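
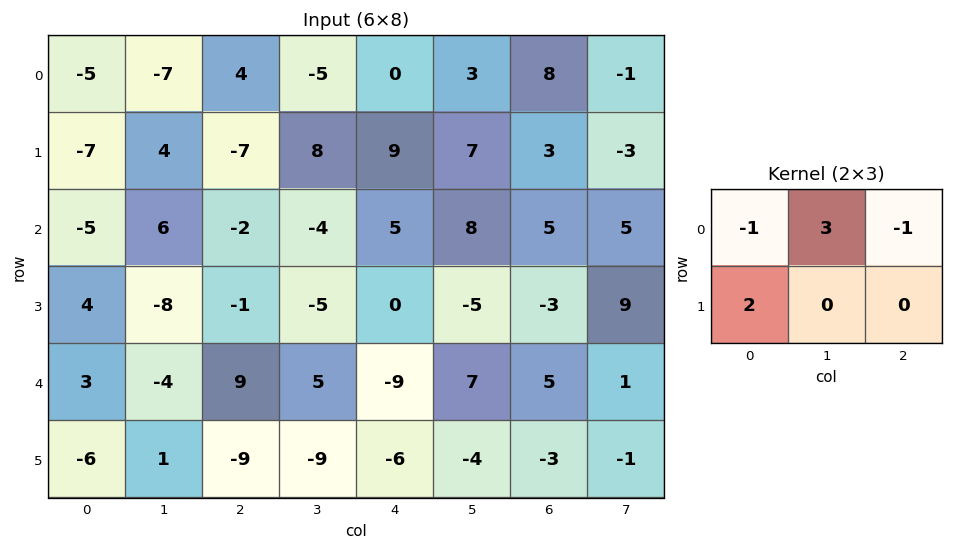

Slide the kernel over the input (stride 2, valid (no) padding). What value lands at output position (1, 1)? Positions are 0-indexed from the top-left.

The receptive field on the input at this output position is [-2 -4 5 / -1 -5 0]. Elementwise product with the kernel and sum: -2·-1 + -4·3 + 5·-1 + -1·2.

-17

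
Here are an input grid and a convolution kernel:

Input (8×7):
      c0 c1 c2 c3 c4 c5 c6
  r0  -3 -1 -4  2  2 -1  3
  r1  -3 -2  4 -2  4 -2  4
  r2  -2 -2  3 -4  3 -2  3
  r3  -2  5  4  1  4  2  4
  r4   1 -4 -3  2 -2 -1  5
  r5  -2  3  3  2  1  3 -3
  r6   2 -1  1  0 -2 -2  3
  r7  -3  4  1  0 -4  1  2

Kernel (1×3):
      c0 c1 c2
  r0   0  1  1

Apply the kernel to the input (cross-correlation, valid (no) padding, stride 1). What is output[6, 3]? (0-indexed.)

The receptive field on the input at this output position is [0 -2 -2]. Elementwise product with the kernel and sum: -2·1 + -2·1.

-4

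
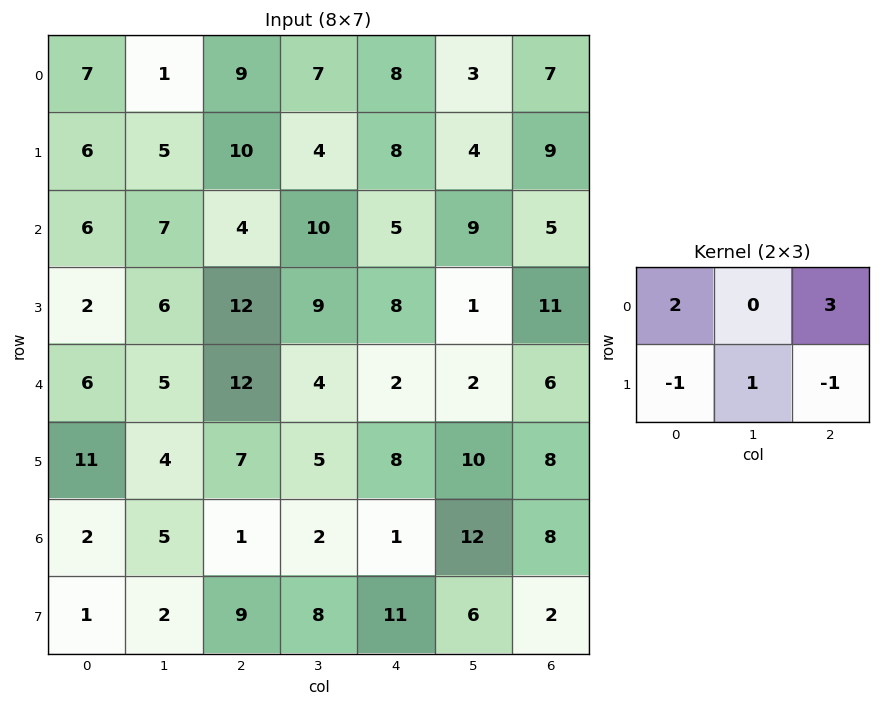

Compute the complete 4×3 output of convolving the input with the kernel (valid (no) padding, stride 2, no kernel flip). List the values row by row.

30 28 24
16 12 7
34 20 16
-1 -7 19

Output[0,0]: The receptive field on the input at this output position is [7 1 9 / 6 5 10]. Elementwise product with the kernel and sum: 7·2 + 9·3 + 6·-1 + 5·1 + 10·-1.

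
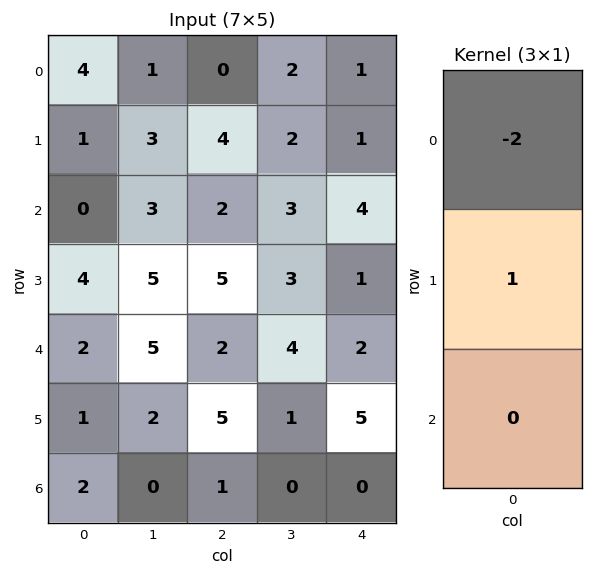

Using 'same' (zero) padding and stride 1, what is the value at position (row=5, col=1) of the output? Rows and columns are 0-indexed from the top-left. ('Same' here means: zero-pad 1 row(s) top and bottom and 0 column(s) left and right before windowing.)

The receptive field on the zero-padded input at this output position is [5 / 2 / 0]. Elementwise product with the kernel and sum: 5·-2 + 2·1.

-8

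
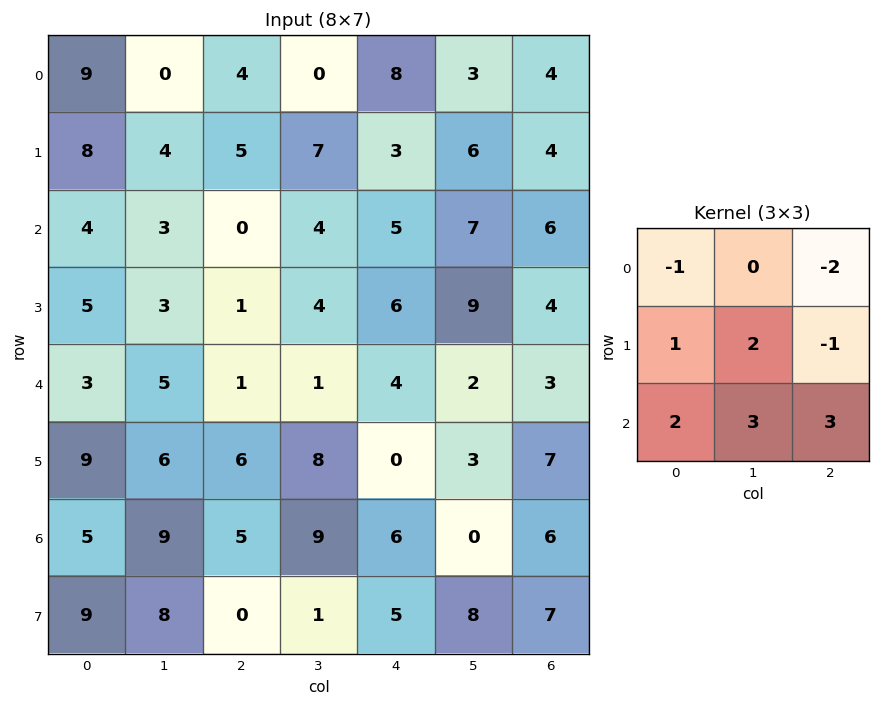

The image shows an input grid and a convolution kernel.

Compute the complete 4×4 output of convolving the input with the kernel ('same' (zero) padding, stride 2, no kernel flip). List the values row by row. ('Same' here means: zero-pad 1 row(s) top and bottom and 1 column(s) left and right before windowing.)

Output[0,0]: The receptive field on the zero-padded input at this output position is [0 0 0 / 0 9 0 / 0 8 4]. Elementwise product with the kernel and sum: 0·-1 + 0·-2 + 0·1 + 9·2 + 0·-1 + 0·2 + 8·3 + 4·3.

54 52 54 35
21 2 41 43
40 49 10 26
40 7 48 46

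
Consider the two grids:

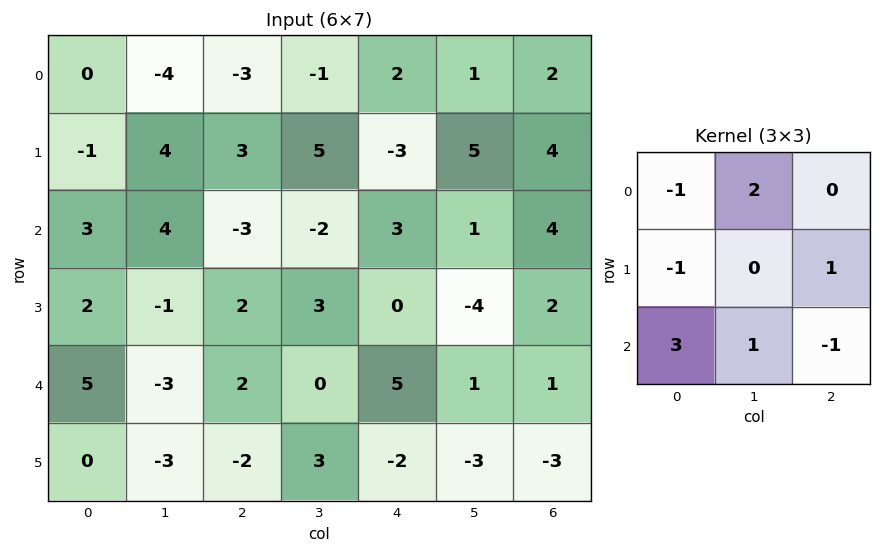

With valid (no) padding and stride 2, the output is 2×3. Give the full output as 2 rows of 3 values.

Output[0,0]: The receptive field on the input at this output position is [0 -4 -3 / -1 4 3 / 3 4 -3]. Elementwise product with the kernel and sum: 0·-1 + -4·2 + -1·-1 + 3·1 + 3·3 + 4·1 + -3·-1.

12 -19 13
15 -2 16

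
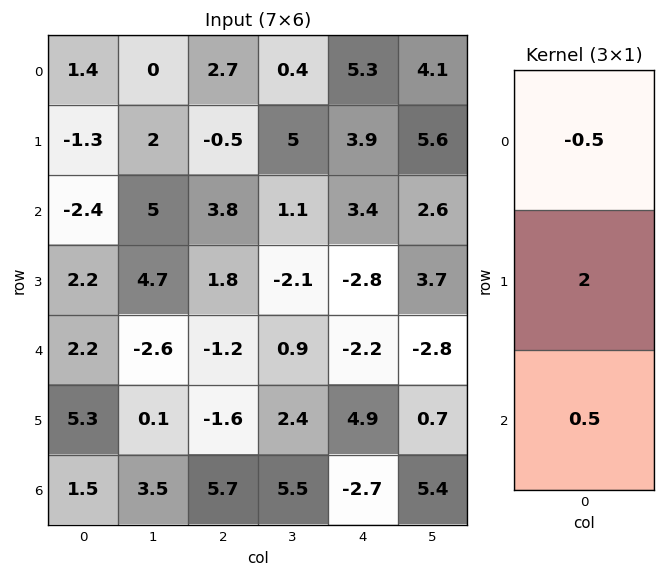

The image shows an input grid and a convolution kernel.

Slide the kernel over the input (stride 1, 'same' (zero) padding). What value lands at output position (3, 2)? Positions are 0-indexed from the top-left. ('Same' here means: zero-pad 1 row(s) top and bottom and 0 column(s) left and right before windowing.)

1.1

The receptive field on the zero-padded input at this output position is [3.8 / 1.8 / -1.2]. Elementwise product with the kernel and sum: 3.8·-0.5 + 1.8·2 + -1.2·0.5.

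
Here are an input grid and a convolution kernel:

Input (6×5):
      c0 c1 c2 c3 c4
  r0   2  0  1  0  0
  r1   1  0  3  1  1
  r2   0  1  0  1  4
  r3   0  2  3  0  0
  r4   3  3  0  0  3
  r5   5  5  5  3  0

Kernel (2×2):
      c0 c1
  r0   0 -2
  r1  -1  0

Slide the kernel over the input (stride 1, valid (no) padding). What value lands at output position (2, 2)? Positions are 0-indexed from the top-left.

-5

The receptive field on the input at this output position is [0 1 / 3 0]. Elementwise product with the kernel and sum: 1·-2 + 3·-1.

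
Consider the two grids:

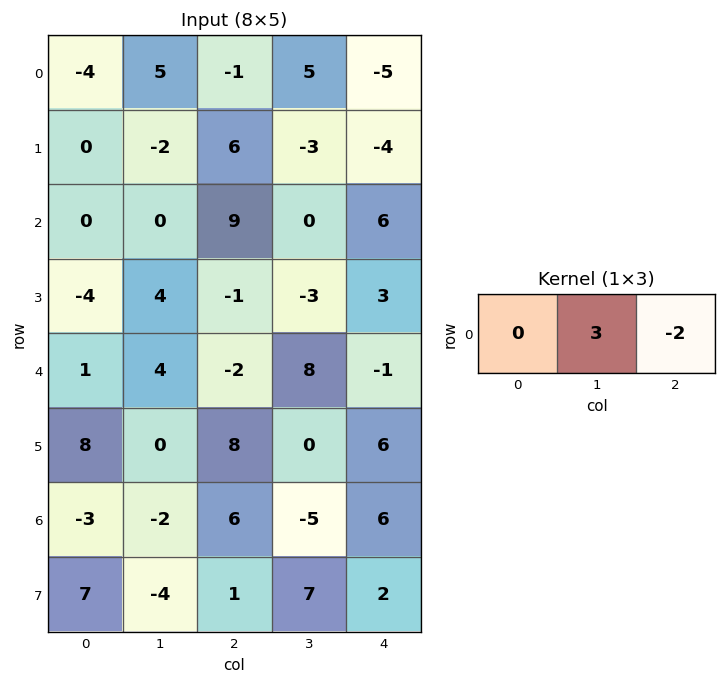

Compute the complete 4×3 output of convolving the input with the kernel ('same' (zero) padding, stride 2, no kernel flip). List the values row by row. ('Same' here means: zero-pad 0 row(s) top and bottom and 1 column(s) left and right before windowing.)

Output[0,0]: The receptive field on the zero-padded input at this output position is [0 -4 5]. Elementwise product with the kernel and sum: -4·3 + 5·-2.
Output[0,1]: The receptive field on the zero-padded input at this output position is [5 -1 5]. Elementwise product with the kernel and sum: -1·3 + 5·-2.

-22 -13 -15
0 27 18
-5 -22 -3
-5 28 18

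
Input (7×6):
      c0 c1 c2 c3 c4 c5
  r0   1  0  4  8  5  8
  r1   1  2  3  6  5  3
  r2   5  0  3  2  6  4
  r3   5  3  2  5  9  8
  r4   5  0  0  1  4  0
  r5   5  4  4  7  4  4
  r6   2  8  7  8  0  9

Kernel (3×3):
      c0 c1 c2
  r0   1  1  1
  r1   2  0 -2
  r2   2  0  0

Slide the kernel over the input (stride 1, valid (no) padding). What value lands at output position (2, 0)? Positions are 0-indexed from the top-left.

The receptive field on the input at this output position is [5 0 3 / 5 3 2 / 5 0 0]. Elementwise product with the kernel and sum: 5·1 + 0·1 + 3·1 + 5·2 + 2·-2 + 5·2.

24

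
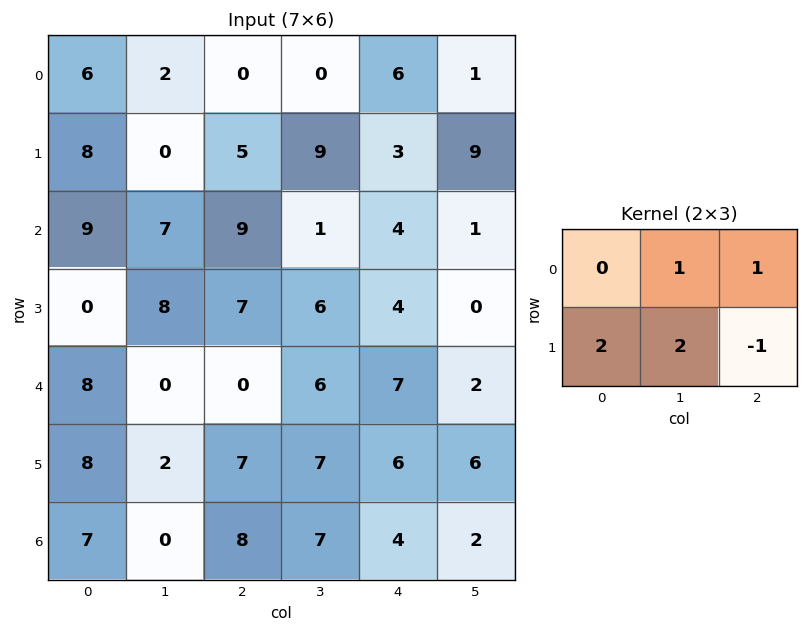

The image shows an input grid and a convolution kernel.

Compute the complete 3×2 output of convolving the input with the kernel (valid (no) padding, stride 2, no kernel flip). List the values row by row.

13 31
25 27
13 35

Output[0,0]: The receptive field on the input at this output position is [6 2 0 / 8 0 5]. Elementwise product with the kernel and sum: 2·1 + 0·1 + 8·2 + 0·2 + 5·-1.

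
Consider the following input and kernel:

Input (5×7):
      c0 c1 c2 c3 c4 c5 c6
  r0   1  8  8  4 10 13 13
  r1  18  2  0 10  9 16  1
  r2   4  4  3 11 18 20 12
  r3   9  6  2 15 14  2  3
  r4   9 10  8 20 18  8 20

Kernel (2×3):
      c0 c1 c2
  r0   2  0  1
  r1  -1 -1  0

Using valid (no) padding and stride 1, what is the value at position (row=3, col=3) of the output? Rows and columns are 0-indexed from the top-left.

-6

The receptive field on the input at this output position is [15 14 2 / 20 18 8]. Elementwise product with the kernel and sum: 15·2 + 2·1 + 20·-1 + 18·-1.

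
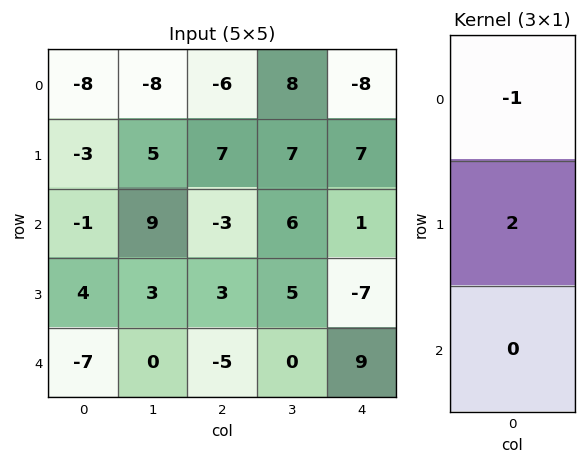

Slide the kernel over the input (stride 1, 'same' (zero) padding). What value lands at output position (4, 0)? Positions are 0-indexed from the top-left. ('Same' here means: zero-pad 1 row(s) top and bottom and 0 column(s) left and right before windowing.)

The receptive field on the zero-padded input at this output position is [4 / -7 / 0]. Elementwise product with the kernel and sum: 4·-1 + -7·2.

-18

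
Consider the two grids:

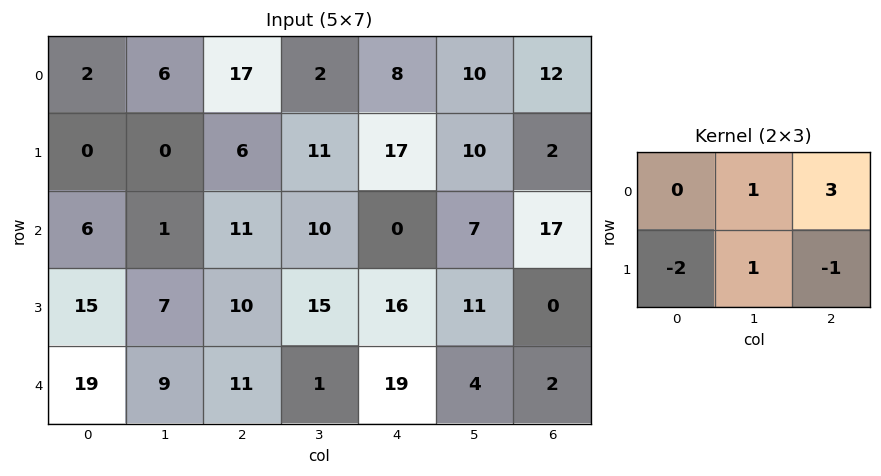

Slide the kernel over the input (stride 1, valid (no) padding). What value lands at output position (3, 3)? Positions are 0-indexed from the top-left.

62

The receptive field on the input at this output position is [15 16 11 / 1 19 4]. Elementwise product with the kernel and sum: 16·1 + 11·3 + 1·-2 + 19·1 + 4·-1.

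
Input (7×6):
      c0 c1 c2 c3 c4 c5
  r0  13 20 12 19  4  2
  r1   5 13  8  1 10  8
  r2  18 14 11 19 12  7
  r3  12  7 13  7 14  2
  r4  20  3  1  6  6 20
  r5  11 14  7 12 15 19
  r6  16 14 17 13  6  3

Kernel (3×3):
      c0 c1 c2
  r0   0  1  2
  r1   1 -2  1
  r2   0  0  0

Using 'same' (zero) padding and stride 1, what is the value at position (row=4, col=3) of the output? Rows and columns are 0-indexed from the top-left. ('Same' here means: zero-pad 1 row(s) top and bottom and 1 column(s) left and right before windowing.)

30

The receptive field on the zero-padded input at this output position is [13 7 14 / 1 6 6 / 7 12 15]. Elementwise product with the kernel and sum: 7·1 + 14·2 + 1·1 + 6·-2 + 6·1.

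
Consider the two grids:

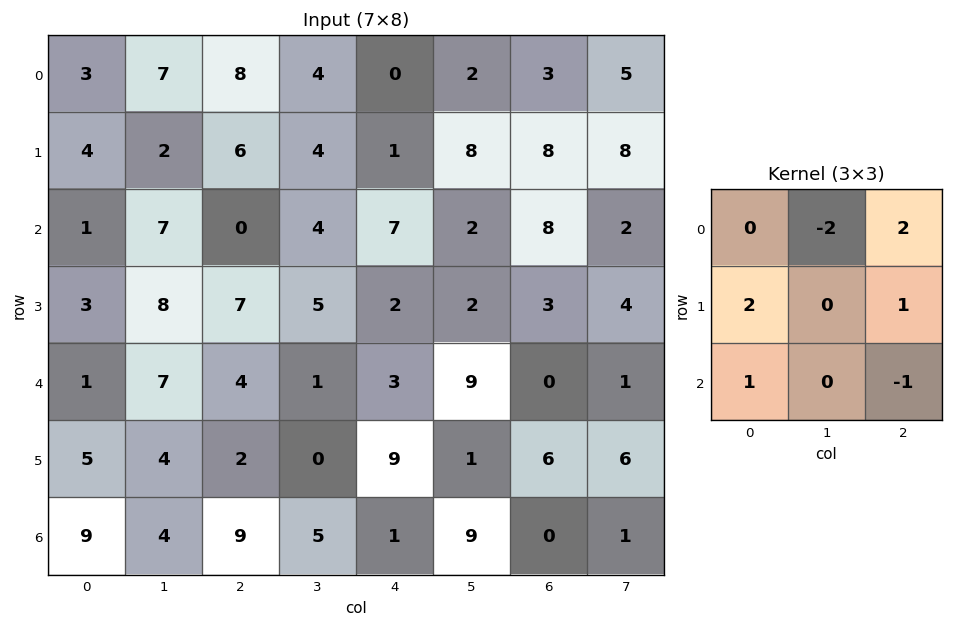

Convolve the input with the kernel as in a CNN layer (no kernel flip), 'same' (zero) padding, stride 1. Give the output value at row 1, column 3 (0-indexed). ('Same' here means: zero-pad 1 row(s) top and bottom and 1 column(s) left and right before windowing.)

-2

The receptive field on the zero-padded input at this output position is [8 4 0 / 6 4 1 / 0 4 7]. Elementwise product with the kernel and sum: 4·-2 + 0·2 + 6·2 + 1·1 + 0·1 + 7·-1.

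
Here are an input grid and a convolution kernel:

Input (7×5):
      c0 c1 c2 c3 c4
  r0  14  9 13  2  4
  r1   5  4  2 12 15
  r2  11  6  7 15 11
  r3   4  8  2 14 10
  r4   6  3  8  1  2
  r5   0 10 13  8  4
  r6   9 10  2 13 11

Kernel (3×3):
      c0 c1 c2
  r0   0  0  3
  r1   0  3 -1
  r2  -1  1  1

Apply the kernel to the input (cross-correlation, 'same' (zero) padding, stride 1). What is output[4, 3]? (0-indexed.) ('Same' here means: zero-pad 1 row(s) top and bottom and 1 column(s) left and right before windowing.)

The receptive field on the zero-padded input at this output position is [2 14 10 / 8 1 2 / 13 8 4]. Elementwise product with the kernel and sum: 10·3 + 1·3 + 2·-1 + 13·-1 + 8·1 + 4·1.

30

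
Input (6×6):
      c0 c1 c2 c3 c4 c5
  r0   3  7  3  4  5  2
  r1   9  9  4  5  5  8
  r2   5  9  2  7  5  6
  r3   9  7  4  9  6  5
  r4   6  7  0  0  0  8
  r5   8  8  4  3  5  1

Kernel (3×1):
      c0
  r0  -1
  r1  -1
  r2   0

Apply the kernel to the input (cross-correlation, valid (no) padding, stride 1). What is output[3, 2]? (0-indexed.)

The receptive field on the input at this output position is [4 / 0 / 4]. Elementwise product with the kernel and sum: 4·-1 + 0·-1.

-4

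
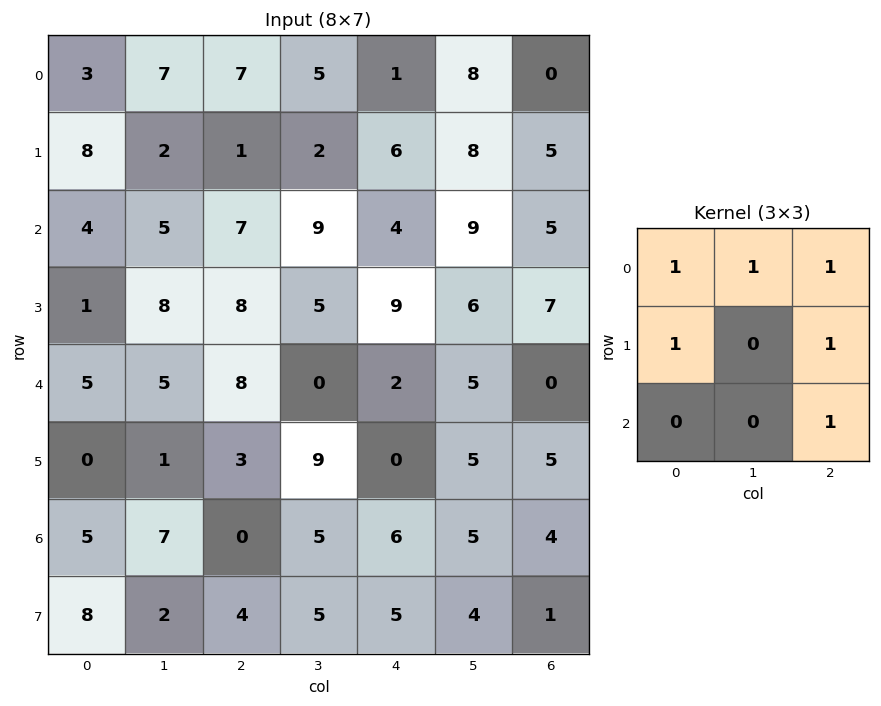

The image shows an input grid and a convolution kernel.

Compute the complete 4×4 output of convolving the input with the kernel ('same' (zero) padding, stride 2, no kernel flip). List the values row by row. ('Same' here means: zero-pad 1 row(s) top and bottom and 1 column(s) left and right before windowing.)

9 14 21 8
23 24 40 22
15 35 30 18
10 30 28 15

Output[0,0]: The receptive field on the zero-padded input at this output position is [0 0 0 / 0 3 7 / 0 8 2]. Elementwise product with the kernel and sum: 0·1 + 0·1 + 0·1 + 0·1 + 7·1 + 2·1.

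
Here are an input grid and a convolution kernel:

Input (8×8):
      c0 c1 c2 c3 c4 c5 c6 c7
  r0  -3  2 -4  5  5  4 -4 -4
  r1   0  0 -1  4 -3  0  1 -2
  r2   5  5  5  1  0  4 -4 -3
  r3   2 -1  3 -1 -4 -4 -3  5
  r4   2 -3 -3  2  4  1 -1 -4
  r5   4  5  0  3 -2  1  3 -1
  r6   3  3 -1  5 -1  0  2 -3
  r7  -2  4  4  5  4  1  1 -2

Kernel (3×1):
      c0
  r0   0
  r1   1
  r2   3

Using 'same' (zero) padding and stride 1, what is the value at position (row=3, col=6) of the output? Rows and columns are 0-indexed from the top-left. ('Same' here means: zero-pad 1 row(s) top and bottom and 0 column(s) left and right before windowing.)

-6

The receptive field on the zero-padded input at this output position is [-4 / -3 / -1]. Elementwise product with the kernel and sum: -3·1 + -1·3.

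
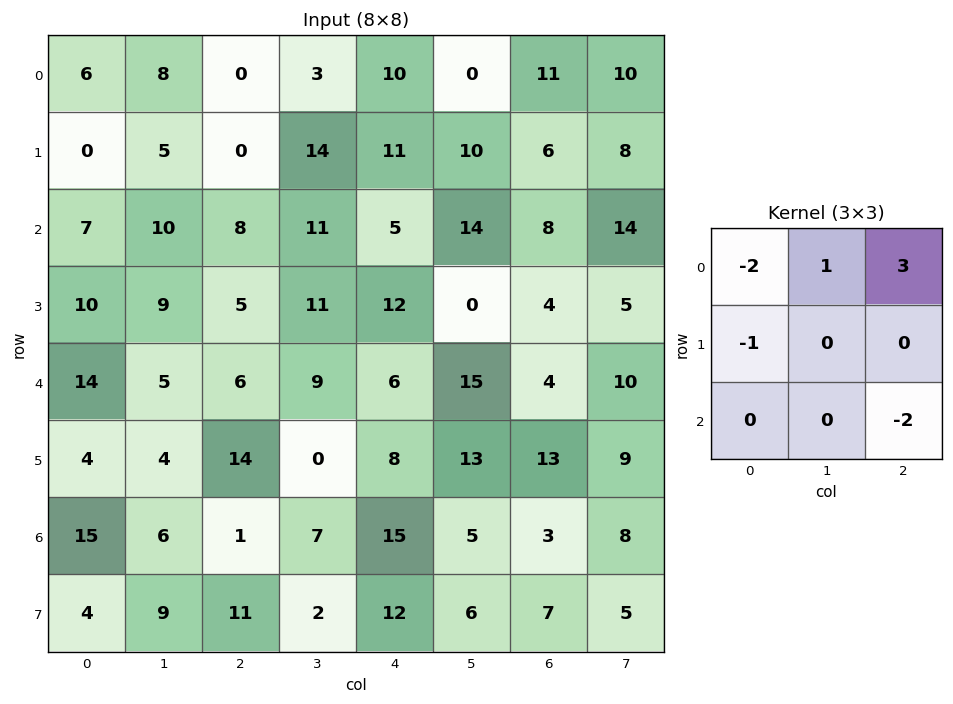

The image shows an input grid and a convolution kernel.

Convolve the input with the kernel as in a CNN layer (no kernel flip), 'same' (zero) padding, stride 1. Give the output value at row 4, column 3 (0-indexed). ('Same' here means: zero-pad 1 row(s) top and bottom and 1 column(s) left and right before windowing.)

The receptive field on the zero-padded input at this output position is [5 11 12 / 6 9 6 / 14 0 8]. Elementwise product with the kernel and sum: 5·-2 + 11·1 + 12·3 + 6·-1 + 8·-2.

15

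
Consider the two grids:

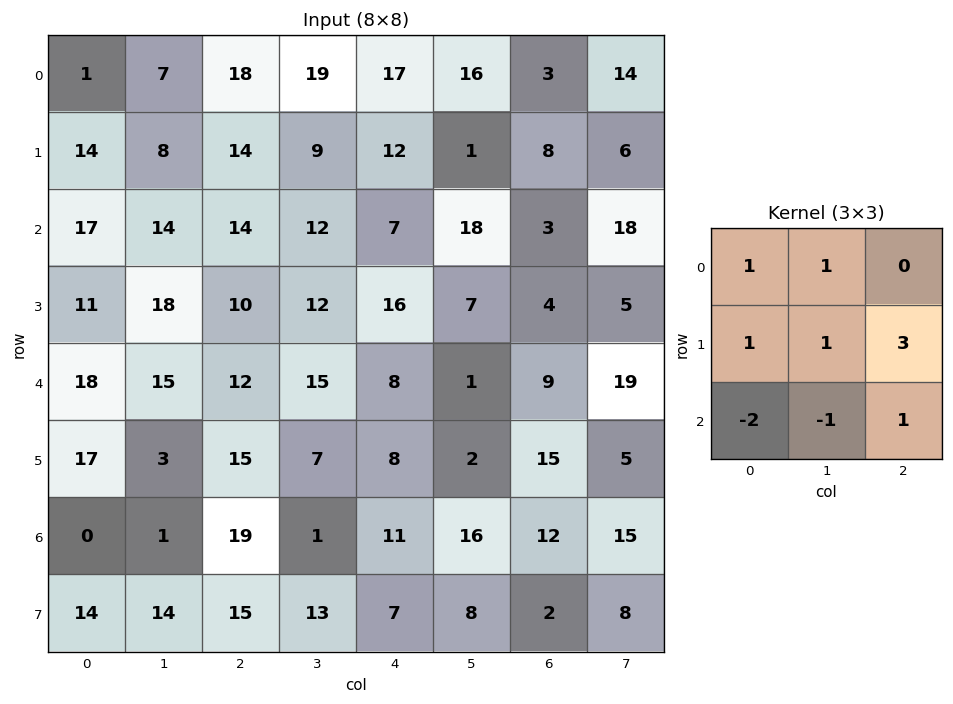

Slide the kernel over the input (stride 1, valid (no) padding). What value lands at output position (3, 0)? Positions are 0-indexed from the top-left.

The receptive field on the input at this output position is [11 18 10 / 18 15 12 / 17 3 15]. Elementwise product with the kernel and sum: 11·1 + 18·1 + 18·1 + 15·1 + 12·3 + 17·-2 + 3·-1 + 15·1.

76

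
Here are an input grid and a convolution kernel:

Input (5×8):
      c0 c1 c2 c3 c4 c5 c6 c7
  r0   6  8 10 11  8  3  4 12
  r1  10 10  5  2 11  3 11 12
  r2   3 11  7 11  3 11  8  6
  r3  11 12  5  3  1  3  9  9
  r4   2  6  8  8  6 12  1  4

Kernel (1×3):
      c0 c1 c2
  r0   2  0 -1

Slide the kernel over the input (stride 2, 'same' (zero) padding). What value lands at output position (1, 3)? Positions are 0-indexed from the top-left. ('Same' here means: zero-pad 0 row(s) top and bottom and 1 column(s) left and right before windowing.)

16

The receptive field on the zero-padded input at this output position is [11 8 6]. Elementwise product with the kernel and sum: 11·2 + 6·-1.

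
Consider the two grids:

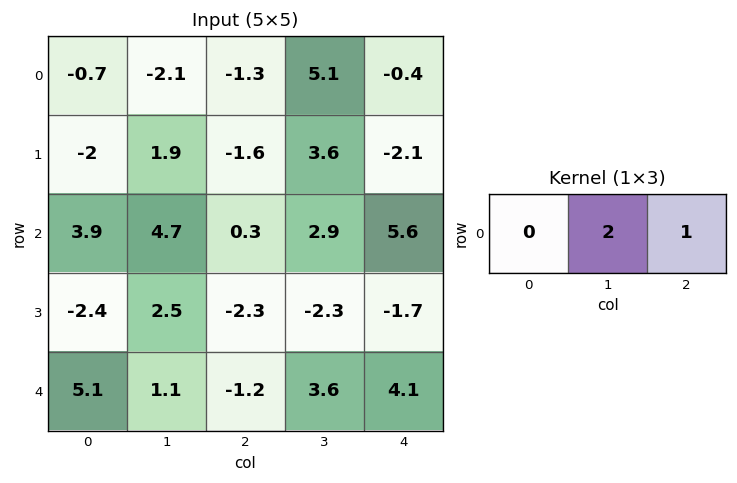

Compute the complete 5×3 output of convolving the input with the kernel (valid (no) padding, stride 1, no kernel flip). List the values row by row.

-5.5 2.5 9.8
2.2 0.4 5.1
9.7 3.5 11.4
2.7 -6.9 -6.3
1 1.2 11.3

Output[0,0]: The receptive field on the input at this output position is [-0.7 -2.1 -1.3]. Elementwise product with the kernel and sum: -2.1·2 + -1.3·1.
Output[0,1]: The receptive field on the input at this output position is [-2.1 -1.3 5.1]. Elementwise product with the kernel and sum: -1.3·2 + 5.1·1.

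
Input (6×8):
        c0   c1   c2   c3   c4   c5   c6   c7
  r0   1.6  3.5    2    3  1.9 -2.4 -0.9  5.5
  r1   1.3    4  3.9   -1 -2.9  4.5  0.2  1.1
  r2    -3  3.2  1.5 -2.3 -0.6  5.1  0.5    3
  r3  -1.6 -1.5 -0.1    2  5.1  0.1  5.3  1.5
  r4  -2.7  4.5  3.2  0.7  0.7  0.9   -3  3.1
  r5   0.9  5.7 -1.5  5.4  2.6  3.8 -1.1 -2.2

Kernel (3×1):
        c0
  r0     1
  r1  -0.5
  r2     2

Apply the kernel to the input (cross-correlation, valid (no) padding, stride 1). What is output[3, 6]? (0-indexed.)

4.6

The receptive field on the input at this output position is [5.3 / -3 / -1.1]. Elementwise product with the kernel and sum: 5.3·1 + -3·-0.5 + -1.1·2.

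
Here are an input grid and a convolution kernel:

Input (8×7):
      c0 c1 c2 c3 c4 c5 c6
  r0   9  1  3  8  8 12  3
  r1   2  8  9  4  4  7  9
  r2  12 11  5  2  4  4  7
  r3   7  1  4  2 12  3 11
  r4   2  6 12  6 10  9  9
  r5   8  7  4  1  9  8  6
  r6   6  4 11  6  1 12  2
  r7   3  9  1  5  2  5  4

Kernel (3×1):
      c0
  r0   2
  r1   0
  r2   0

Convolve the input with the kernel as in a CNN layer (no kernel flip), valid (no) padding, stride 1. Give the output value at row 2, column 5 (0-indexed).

The receptive field on the input at this output position is [4 / 3 / 9]. Elementwise product with the kernel and sum: 4·2.

8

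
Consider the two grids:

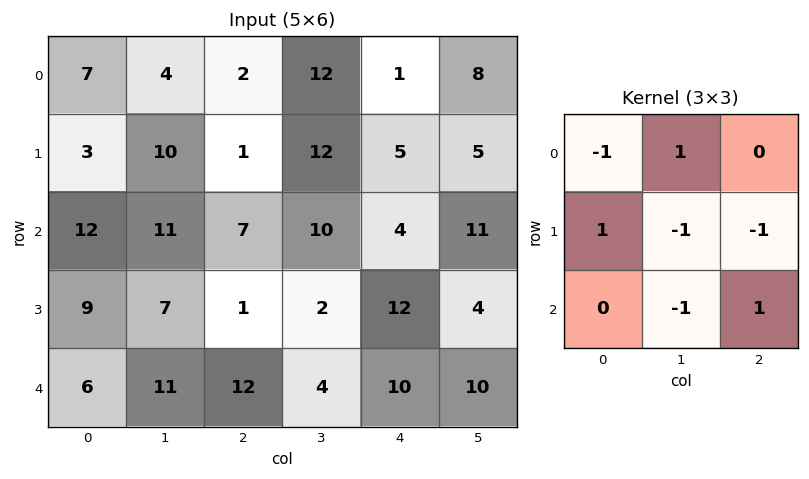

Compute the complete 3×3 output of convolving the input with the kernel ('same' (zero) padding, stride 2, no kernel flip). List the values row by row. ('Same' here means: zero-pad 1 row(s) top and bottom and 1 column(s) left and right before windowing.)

-4 1 3
-22 -14 -20
-8 -11 -6

Output[0,0]: The receptive field on the zero-padded input at this output position is [0 0 0 / 0 7 4 / 0 3 10]. Elementwise product with the kernel and sum: 0·-1 + 0·1 + 0·1 + 7·-1 + 4·-1 + 3·-1 + 10·1.
Output[0,1]: The receptive field on the zero-padded input at this output position is [0 0 0 / 4 2 12 / 10 1 12]. Elementwise product with the kernel and sum: 0·-1 + 0·1 + 4·1 + 2·-1 + 12·-1 + 1·-1 + 12·1.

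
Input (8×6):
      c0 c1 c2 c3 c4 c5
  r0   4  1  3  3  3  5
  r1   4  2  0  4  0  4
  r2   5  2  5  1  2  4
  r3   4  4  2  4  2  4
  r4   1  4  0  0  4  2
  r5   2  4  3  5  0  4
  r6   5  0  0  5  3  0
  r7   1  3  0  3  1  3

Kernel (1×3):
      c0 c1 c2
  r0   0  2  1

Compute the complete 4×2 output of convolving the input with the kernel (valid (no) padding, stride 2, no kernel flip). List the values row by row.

5 9
9 4
8 4
0 13

Output[0,0]: The receptive field on the input at this output position is [4 1 3]. Elementwise product with the kernel and sum: 1·2 + 3·1.
Output[0,1]: The receptive field on the input at this output position is [3 3 3]. Elementwise product with the kernel and sum: 3·2 + 3·1.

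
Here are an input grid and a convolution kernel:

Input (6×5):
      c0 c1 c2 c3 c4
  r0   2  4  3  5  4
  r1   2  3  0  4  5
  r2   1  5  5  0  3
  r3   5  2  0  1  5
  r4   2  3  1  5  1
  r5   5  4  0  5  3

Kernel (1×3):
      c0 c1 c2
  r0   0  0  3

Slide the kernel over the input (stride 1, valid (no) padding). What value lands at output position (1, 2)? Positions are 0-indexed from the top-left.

15

The receptive field on the input at this output position is [0 4 5]. Elementwise product with the kernel and sum: 5·3.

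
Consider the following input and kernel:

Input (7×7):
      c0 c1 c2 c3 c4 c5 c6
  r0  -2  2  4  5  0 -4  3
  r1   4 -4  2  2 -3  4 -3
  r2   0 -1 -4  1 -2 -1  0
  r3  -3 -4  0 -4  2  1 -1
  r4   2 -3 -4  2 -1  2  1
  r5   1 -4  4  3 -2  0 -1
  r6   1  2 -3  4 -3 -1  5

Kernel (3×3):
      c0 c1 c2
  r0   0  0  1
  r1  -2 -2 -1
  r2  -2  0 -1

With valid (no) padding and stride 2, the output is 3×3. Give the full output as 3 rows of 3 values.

6 5 8
10 13 -4
-1 -4 7

Output[0,0]: The receptive field on the input at this output position is [-2 2 4 / 4 -4 2 / 0 -1 -4]. Elementwise product with the kernel and sum: 4·1 + 4·-2 + -4·-2 + 2·-1 + 0·-2 + -4·-1.
Output[0,1]: The receptive field on the input at this output position is [4 5 0 / 2 2 -3 / -4 1 -2]. Elementwise product with the kernel and sum: 0·1 + 2·-2 + 2·-2 + -3·-1 + -4·-2 + -2·-1.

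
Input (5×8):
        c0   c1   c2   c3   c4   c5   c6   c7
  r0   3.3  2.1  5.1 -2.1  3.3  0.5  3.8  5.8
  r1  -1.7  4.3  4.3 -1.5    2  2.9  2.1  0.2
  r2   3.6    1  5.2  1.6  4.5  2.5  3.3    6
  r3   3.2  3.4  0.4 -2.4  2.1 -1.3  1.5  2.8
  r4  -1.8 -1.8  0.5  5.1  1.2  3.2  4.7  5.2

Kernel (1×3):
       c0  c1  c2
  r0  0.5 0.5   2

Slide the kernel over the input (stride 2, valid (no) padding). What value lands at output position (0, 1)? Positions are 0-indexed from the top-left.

The receptive field on the input at this output position is [5.1 -2.1 3.3]. Elementwise product with the kernel and sum: 5.1·0.5 + -2.1·0.5 + 3.3·2.

8.1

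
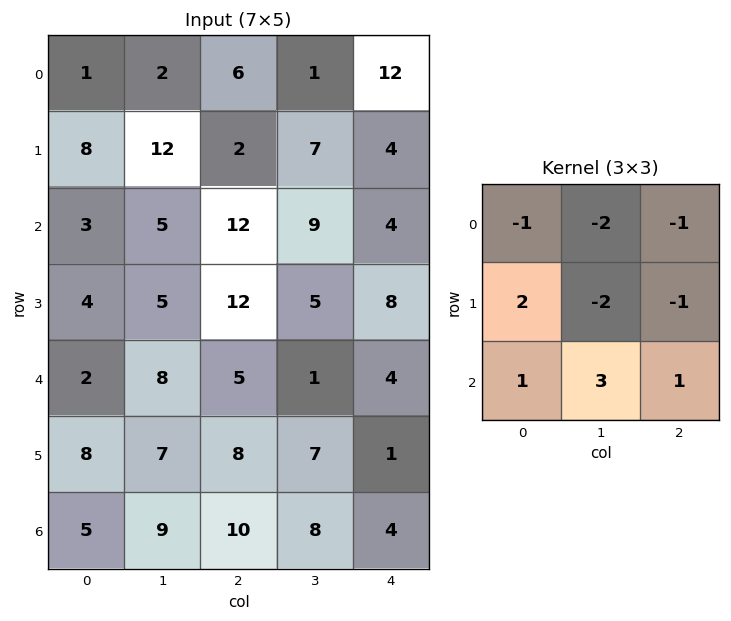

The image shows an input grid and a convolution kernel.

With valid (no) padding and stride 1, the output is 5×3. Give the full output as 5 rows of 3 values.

Output[0,0]: The receptive field on the input at this output position is [1 2 6 / 8 12 2 / 3 5 12]. Elementwise product with the kernel and sum: 1·-1 + 2·-2 + 6·-1 + 8·2 + 12·-2 + 2·-1 + 3·1 + 5·3 + 12·1.
Output[0,1]: The receptive field on the input at this output position is [2 6 1 / 12 2 7 / 5 12 9]. Elementwise product with the kernel and sum: 2·-1 + 6·-2 + 1·-1 + 12·2 + 2·-2 + 7·-1 + 5·1 + 12·3 + 9·1.

9 48 9
-19 0 17
-8 -33 -16
-6 9 4
13 19 28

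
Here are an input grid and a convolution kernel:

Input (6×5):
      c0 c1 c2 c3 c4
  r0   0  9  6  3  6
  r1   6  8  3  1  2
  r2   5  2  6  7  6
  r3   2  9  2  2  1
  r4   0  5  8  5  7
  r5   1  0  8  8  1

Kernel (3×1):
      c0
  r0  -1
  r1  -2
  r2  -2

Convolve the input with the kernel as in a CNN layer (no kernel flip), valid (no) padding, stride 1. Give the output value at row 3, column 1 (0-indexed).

The receptive field on the input at this output position is [9 / 5 / 0]. Elementwise product with the kernel and sum: 9·-1 + 5·-2 + 0·-2.

-19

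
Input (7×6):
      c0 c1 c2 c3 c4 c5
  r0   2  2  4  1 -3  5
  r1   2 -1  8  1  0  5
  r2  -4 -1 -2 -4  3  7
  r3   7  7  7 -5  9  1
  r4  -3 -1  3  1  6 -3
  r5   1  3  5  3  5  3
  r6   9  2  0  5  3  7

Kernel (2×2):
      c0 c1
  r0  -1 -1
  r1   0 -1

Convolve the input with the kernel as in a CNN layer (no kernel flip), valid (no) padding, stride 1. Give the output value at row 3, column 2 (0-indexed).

-3

The receptive field on the input at this output position is [7 -5 / 3 1]. Elementwise product with the kernel and sum: 7·-1 + -5·-1 + 1·-1.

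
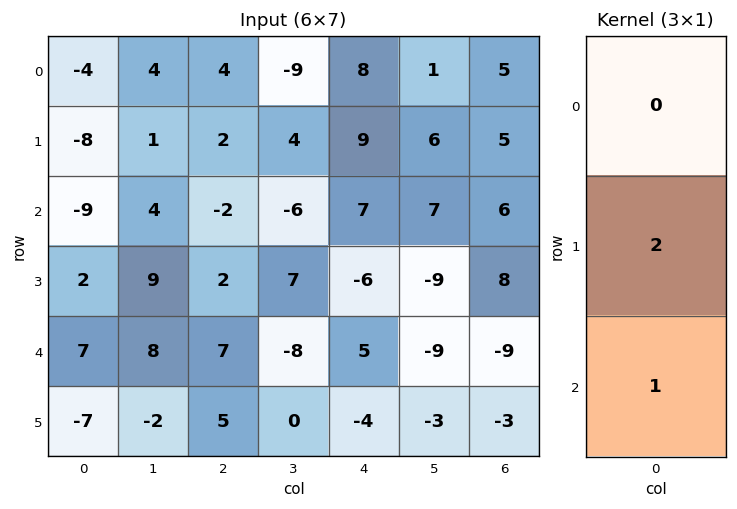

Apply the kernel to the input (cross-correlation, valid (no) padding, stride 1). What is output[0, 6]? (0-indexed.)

16

The receptive field on the input at this output position is [5 / 5 / 6]. Elementwise product with the kernel and sum: 5·2 + 6·1.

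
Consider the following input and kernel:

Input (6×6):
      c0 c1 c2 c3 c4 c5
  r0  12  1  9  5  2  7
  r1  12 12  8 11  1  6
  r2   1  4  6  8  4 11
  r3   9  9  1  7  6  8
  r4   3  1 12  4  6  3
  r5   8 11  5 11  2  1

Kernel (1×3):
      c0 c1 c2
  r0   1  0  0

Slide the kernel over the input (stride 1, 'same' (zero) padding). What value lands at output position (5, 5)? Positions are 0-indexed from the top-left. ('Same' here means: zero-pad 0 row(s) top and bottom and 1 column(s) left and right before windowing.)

The receptive field on the zero-padded input at this output position is [2 1 0]. Elementwise product with the kernel and sum: 2·1.

2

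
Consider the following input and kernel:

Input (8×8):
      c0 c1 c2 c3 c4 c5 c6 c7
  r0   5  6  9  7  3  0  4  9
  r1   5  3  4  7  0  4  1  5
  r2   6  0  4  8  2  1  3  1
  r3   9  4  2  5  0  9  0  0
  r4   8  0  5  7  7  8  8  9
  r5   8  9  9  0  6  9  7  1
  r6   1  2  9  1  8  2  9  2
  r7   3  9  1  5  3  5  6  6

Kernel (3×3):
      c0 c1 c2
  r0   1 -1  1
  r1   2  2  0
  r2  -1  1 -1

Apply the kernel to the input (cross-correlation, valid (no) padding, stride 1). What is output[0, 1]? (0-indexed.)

The receptive field on the input at this output position is [6 9 7 / 3 4 7 / 0 4 8]. Elementwise product with the kernel and sum: 6·1 + 9·-1 + 7·1 + 3·2 + 4·2 + 0·-1 + 4·1 + 8·-1.

14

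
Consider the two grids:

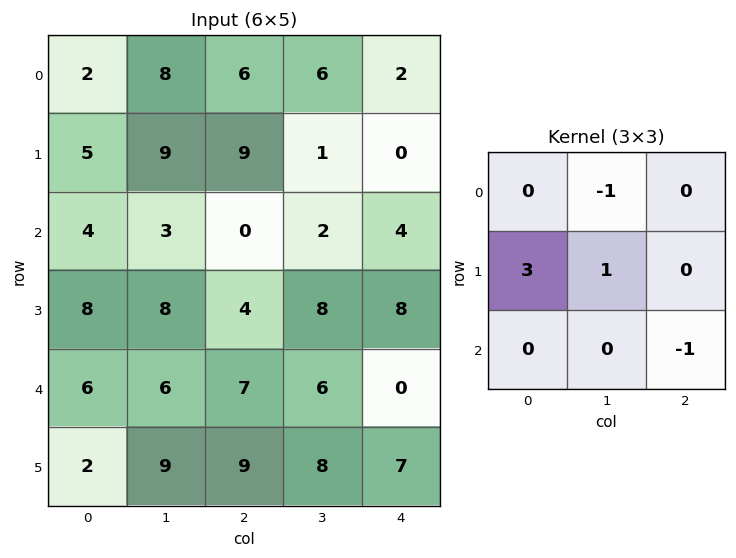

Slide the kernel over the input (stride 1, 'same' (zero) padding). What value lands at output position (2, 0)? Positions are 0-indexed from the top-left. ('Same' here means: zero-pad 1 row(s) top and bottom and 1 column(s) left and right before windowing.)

The receptive field on the zero-padded input at this output position is [0 5 9 / 0 4 3 / 0 8 8]. Elementwise product with the kernel and sum: 5·-1 + 0·3 + 4·1 + 8·-1.

-9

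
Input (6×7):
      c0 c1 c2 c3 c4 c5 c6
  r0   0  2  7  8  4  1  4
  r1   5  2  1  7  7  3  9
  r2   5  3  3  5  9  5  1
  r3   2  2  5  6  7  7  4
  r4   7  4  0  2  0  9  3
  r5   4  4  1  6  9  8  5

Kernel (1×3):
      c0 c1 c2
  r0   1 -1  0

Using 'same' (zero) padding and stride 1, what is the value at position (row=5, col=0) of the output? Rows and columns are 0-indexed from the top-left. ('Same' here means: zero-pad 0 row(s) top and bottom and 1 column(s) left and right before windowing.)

The receptive field on the zero-padded input at this output position is [0 4 4]. Elementwise product with the kernel and sum: 0·1 + 4·-1.

-4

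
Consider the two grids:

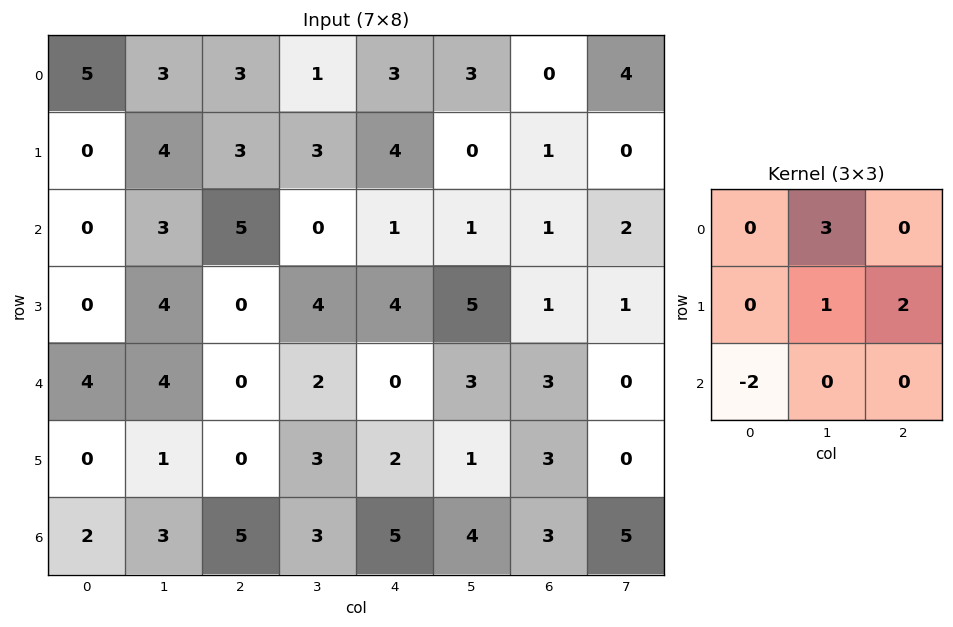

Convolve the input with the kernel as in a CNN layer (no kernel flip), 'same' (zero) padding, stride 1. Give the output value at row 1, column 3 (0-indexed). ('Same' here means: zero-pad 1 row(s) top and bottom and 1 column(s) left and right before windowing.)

4

The receptive field on the zero-padded input at this output position is [3 1 3 / 3 3 4 / 5 0 1]. Elementwise product with the kernel and sum: 1·3 + 3·1 + 4·2 + 5·-2.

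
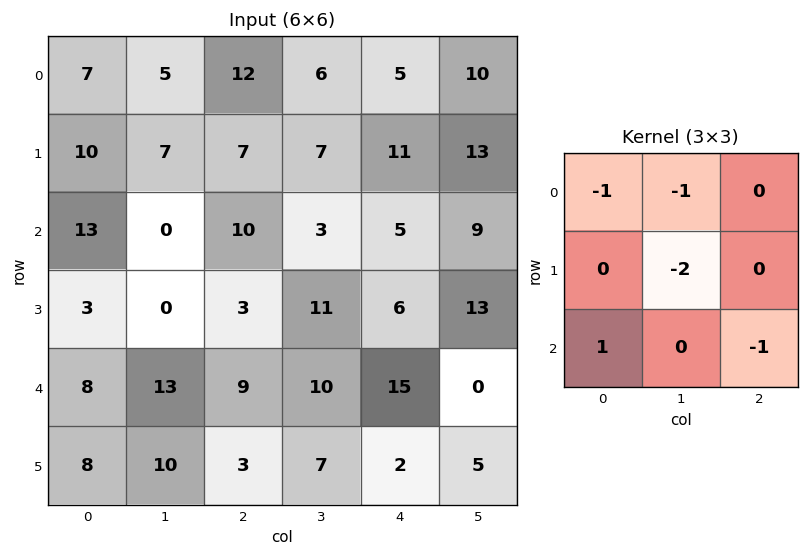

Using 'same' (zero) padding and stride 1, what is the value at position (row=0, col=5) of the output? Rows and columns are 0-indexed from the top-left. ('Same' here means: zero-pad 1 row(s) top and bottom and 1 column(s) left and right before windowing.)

-9

The receptive field on the zero-padded input at this output position is [0 0 0 / 5 10 0 / 11 13 0]. Elementwise product with the kernel and sum: 0·-1 + 0·-1 + 10·-2 + 11·1 + 0·-1.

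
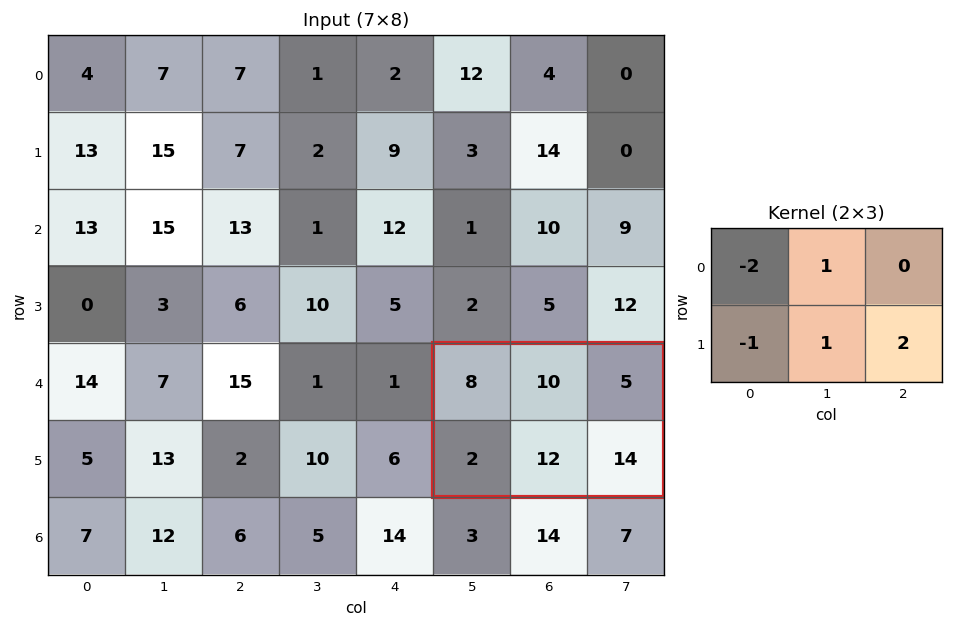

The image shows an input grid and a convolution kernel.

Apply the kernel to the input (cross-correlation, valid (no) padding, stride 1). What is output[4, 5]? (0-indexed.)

32

The receptive field on the input at this output position is [8 10 5 / 2 12 14]. Elementwise product with the kernel and sum: 8·-2 + 10·1 + 2·-1 + 12·1 + 14·2.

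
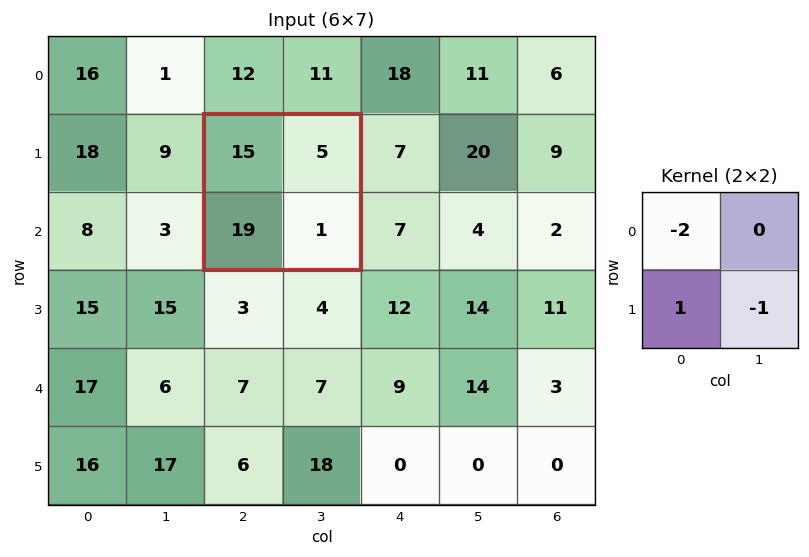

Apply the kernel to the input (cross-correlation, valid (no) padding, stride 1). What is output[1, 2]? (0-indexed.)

-12

The receptive field on the input at this output position is [15 5 / 19 1]. Elementwise product with the kernel and sum: 15·-2 + 19·1 + 1·-1.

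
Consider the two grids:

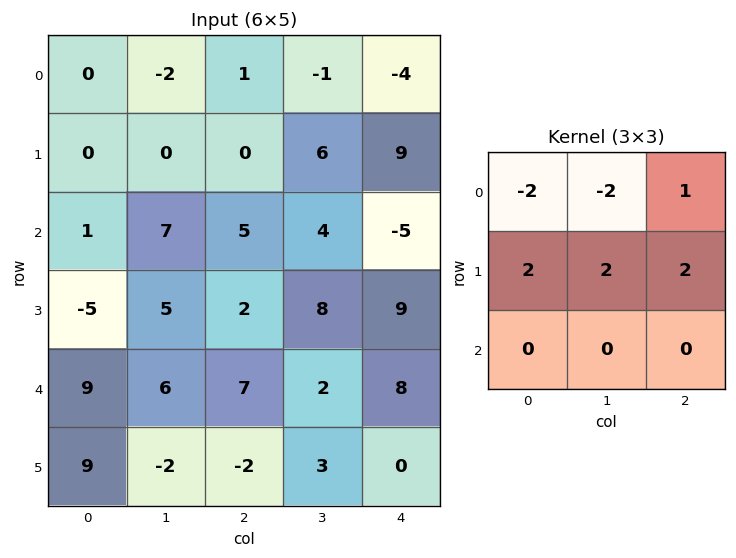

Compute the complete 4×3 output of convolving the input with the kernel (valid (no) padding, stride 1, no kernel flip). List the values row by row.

5 13 26
26 38 5
-7 10 15
46 24 23

Output[0,0]: The receptive field on the input at this output position is [0 -2 1 / 0 0 0 / 1 7 5]. Elementwise product with the kernel and sum: 0·-2 + -2·-2 + 1·1 + 0·2 + 0·2 + 0·2.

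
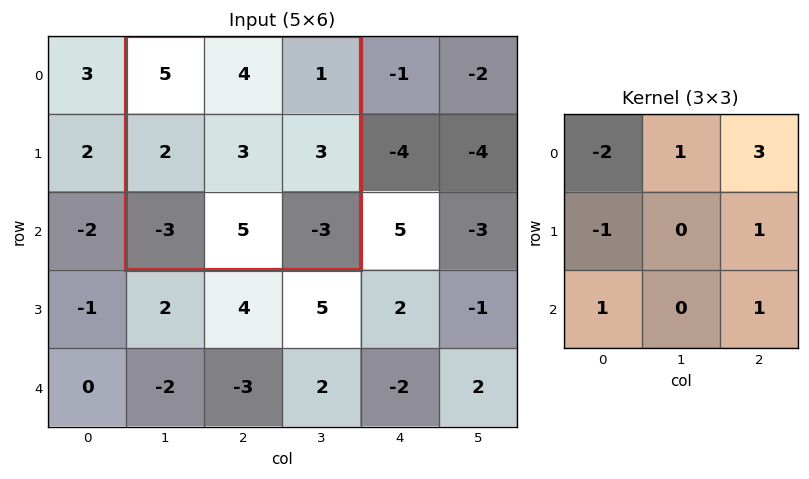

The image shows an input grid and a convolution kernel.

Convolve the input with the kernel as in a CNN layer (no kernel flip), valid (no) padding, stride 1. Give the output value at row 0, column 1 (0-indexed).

The receptive field on the input at this output position is [5 4 1 / 2 3 3 / -3 5 -3]. Elementwise product with the kernel and sum: 5·-2 + 4·1 + 1·3 + 2·-1 + 3·1 + -3·1 + -3·1.

-8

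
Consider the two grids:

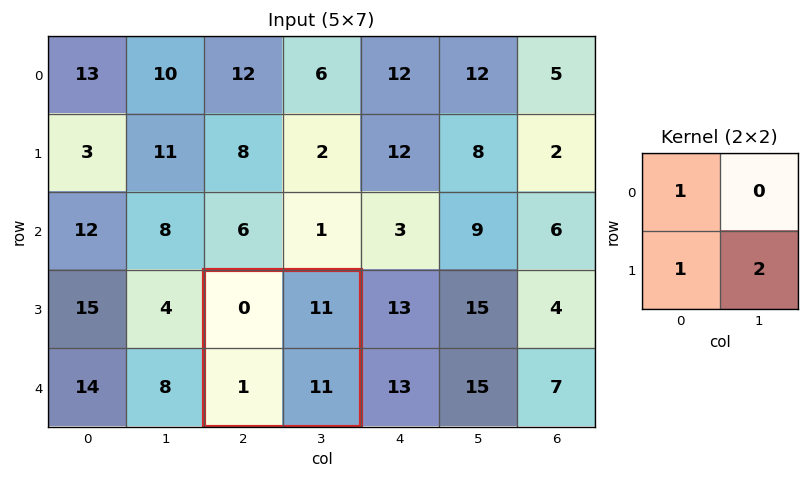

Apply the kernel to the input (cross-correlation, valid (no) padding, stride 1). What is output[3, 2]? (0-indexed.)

The receptive field on the input at this output position is [0 11 / 1 11]. Elementwise product with the kernel and sum: 0·1 + 1·1 + 11·2.

23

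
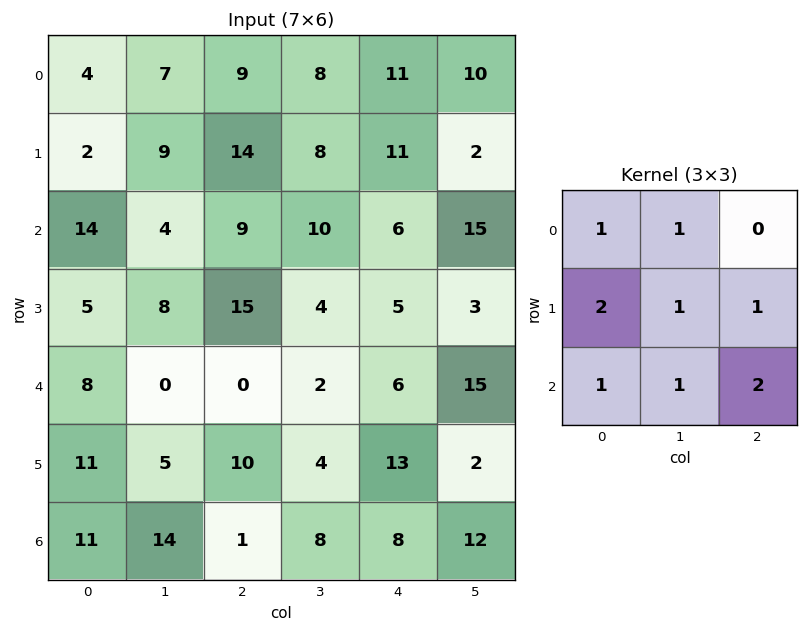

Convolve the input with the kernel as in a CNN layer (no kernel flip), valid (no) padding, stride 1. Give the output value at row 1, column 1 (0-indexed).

81

The receptive field on the input at this output position is [9 14 8 / 4 9 10 / 8 15 4]. Elementwise product with the kernel and sum: 9·1 + 14·1 + 4·2 + 9·1 + 10·1 + 8·1 + 15·1 + 4·2.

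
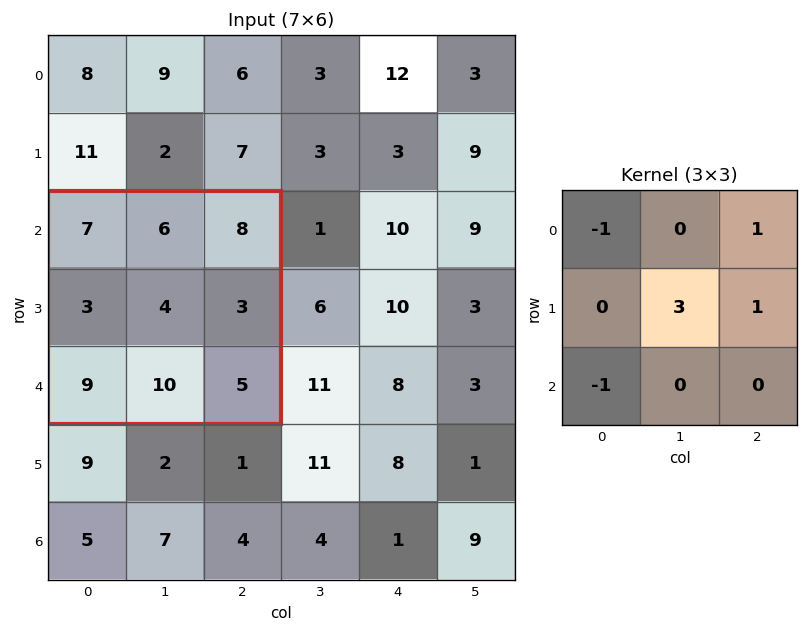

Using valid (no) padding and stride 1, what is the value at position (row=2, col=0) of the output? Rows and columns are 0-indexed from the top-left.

7

The receptive field on the input at this output position is [7 6 8 / 3 4 3 / 9 10 5]. Elementwise product with the kernel and sum: 7·-1 + 8·1 + 4·3 + 3·1 + 9·-1.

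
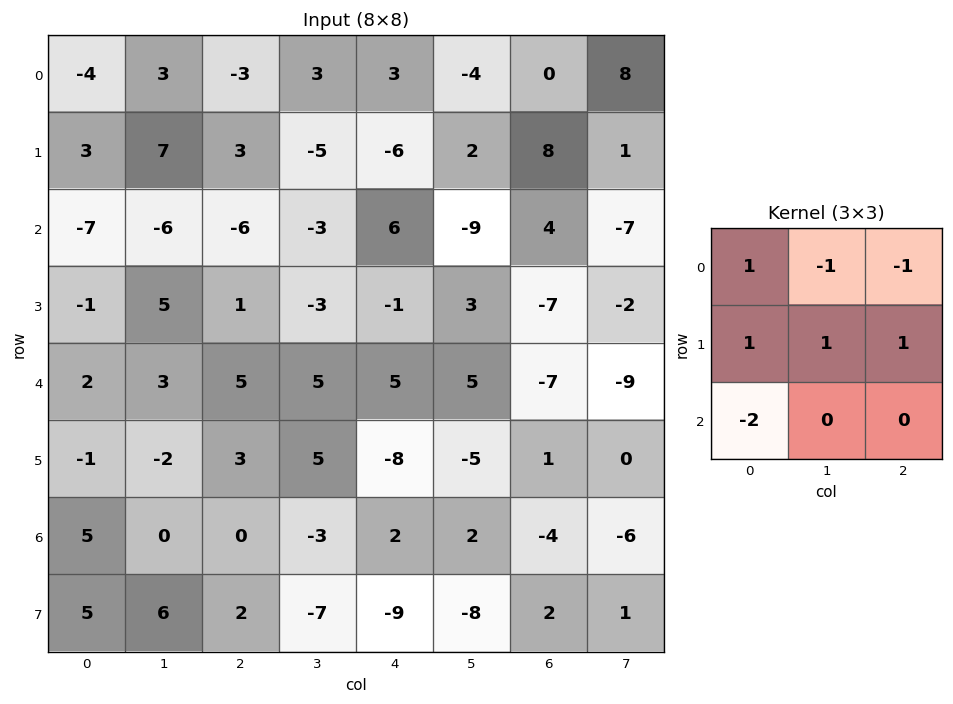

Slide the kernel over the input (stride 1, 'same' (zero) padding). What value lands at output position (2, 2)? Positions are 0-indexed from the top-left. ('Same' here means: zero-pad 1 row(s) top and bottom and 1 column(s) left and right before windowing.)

The receptive field on the zero-padded input at this output position is [7 3 -5 / -6 -6 -3 / 5 1 -3]. Elementwise product with the kernel and sum: 7·1 + 3·-1 + -5·-1 + -6·1 + -6·1 + -3·1 + 5·-2.

-16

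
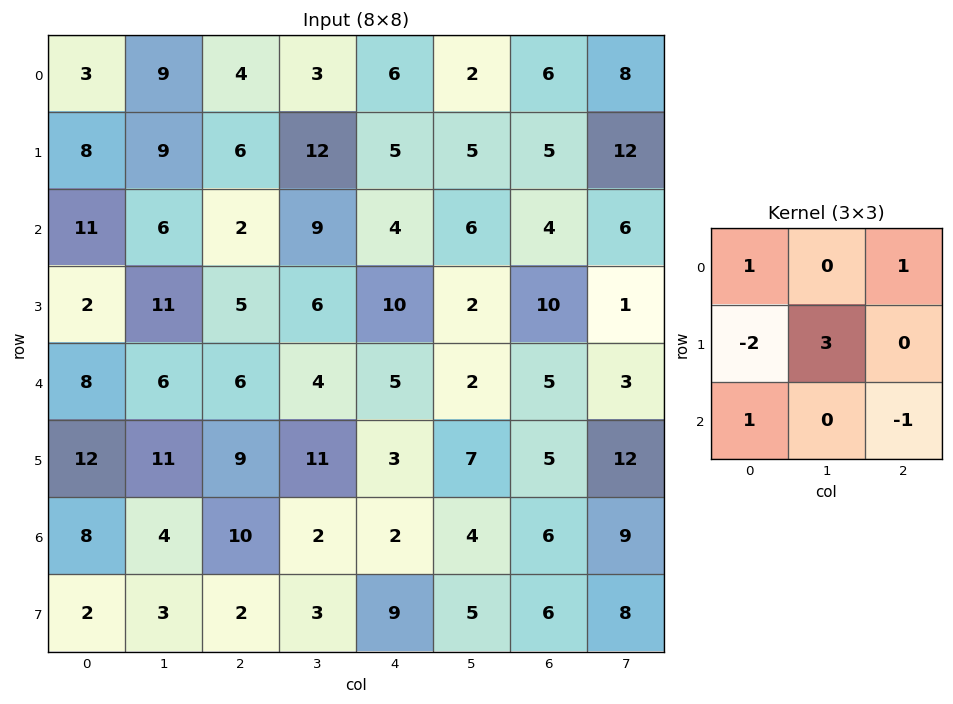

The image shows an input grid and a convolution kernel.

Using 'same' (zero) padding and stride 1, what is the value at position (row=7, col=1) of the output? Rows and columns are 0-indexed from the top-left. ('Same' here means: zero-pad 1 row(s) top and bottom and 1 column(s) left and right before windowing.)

23

The receptive field on the zero-padded input at this output position is [8 4 10 / 2 3 2 / 0 0 0]. Elementwise product with the kernel and sum: 8·1 + 10·1 + 2·-2 + 3·3 + 0·1 + 0·-1.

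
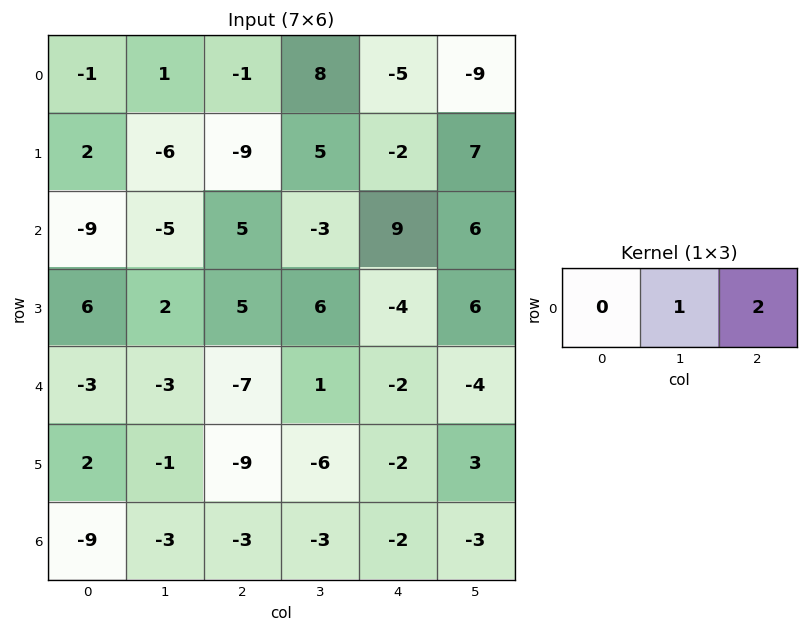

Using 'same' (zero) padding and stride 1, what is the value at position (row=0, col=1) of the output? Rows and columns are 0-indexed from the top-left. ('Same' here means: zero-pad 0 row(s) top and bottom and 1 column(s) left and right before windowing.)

The receptive field on the zero-padded input at this output position is [-1 1 -1]. Elementwise product with the kernel and sum: 1·1 + -1·2.

-1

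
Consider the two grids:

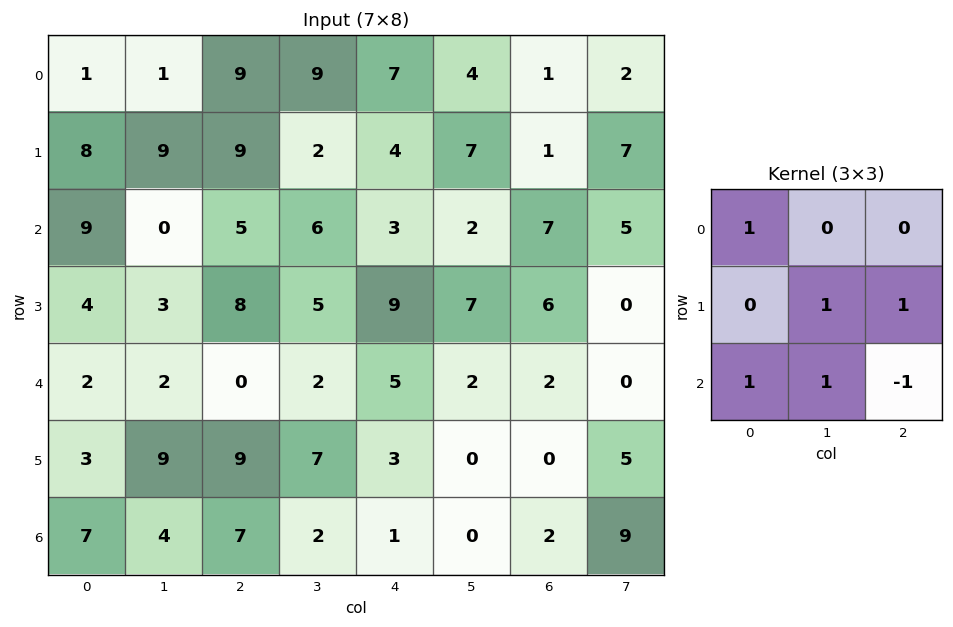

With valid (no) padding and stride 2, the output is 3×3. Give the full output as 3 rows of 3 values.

Output[0,0]: The receptive field on the input at this output position is [1 1 9 / 8 9 9 / 9 0 5]. Elementwise product with the kernel and sum: 1·1 + 9·1 + 9·1 + 9·1 + 0·1 + 5·-1.

23 23 13
24 16 21
24 18 4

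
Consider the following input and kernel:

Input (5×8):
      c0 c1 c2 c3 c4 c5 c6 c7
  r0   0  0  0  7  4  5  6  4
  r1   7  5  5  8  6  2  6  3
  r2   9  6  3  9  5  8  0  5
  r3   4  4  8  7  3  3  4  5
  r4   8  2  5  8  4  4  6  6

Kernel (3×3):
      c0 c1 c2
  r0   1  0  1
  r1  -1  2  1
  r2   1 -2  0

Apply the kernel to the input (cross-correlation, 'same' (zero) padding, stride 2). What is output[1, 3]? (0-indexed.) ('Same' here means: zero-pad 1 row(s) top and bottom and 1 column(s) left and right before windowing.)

-3

The receptive field on the zero-padded input at this output position is [2 6 3 / 8 0 5 / 3 4 5]. Elementwise product with the kernel and sum: 2·1 + 3·1 + 8·-1 + 0·2 + 5·1 + 3·1 + 4·-2.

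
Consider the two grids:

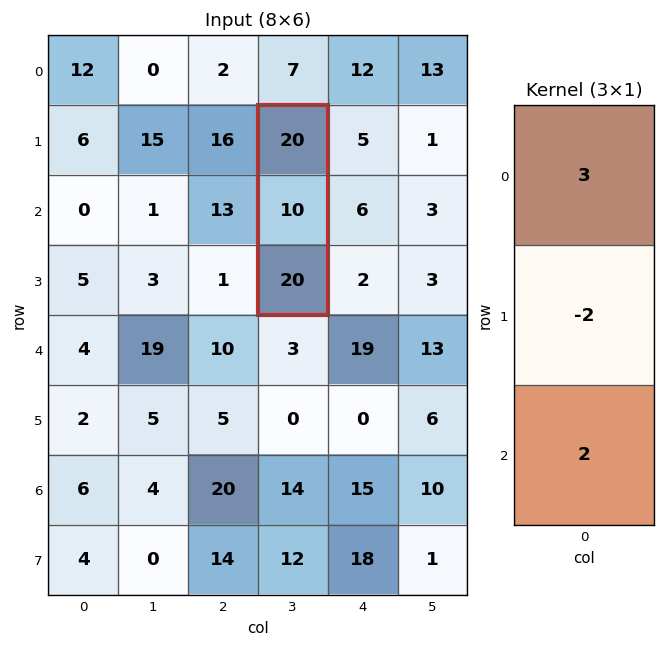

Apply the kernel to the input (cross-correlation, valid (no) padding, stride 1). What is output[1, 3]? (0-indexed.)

The receptive field on the input at this output position is [20 / 10 / 20]. Elementwise product with the kernel and sum: 20·3 + 10·-2 + 20·2.

80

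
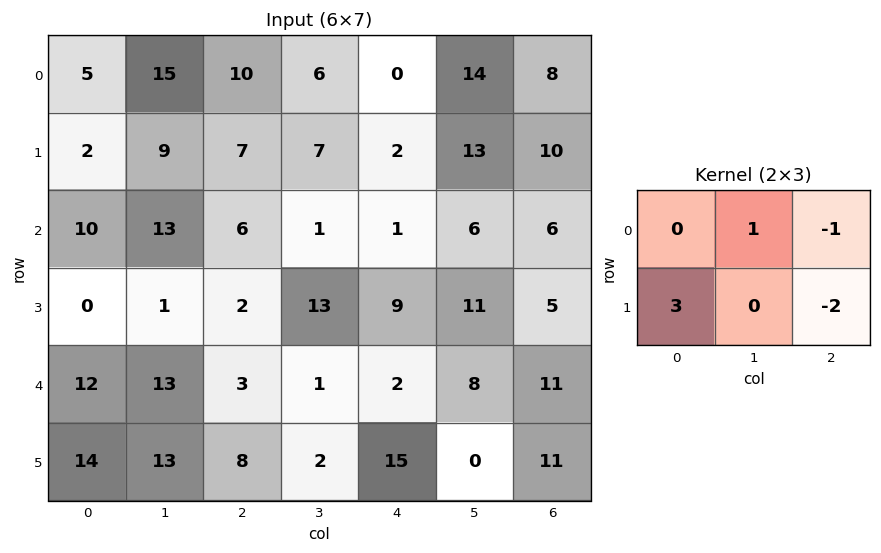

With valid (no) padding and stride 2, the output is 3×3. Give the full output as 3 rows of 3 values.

-3 23 -8
3 -12 17
36 -7 20

Output[0,0]: The receptive field on the input at this output position is [5 15 10 / 2 9 7]. Elementwise product with the kernel and sum: 15·1 + 10·-1 + 2·3 + 7·-2.
Output[0,1]: The receptive field on the input at this output position is [10 6 0 / 7 7 2]. Elementwise product with the kernel and sum: 6·1 + 0·-1 + 7·3 + 2·-2.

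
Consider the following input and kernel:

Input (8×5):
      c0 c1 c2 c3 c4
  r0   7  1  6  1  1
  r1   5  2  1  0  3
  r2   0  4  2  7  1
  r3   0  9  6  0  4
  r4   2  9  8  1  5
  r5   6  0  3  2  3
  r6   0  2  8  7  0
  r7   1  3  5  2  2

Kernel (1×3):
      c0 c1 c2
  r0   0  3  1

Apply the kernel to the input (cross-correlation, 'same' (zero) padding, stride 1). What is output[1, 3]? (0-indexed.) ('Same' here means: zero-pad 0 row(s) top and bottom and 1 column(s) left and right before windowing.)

3

The receptive field on the zero-padded input at this output position is [1 0 3]. Elementwise product with the kernel and sum: 0·3 + 3·1.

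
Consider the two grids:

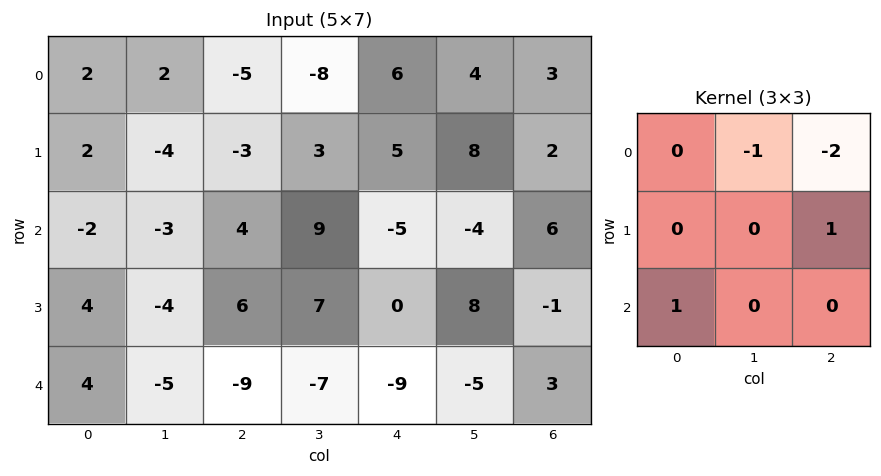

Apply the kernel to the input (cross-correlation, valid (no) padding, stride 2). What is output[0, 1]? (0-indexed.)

The receptive field on the input at this output position is [-5 -8 6 / -3 3 5 / 4 9 -5]. Elementwise product with the kernel and sum: -8·-1 + 6·-2 + 5·1 + 4·1.

5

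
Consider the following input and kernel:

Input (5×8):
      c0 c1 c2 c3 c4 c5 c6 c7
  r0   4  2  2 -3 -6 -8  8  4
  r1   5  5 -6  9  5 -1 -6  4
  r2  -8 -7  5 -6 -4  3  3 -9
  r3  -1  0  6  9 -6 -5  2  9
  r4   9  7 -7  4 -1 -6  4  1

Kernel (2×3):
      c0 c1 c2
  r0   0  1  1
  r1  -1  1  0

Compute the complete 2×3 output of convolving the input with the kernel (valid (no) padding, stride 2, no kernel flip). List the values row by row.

Output[0,0]: The receptive field on the input at this output position is [4 2 2 / 5 5 -6]. Elementwise product with the kernel and sum: 2·1 + 2·1 + 5·-1 + 5·1.

4 6 -6
-1 -7 7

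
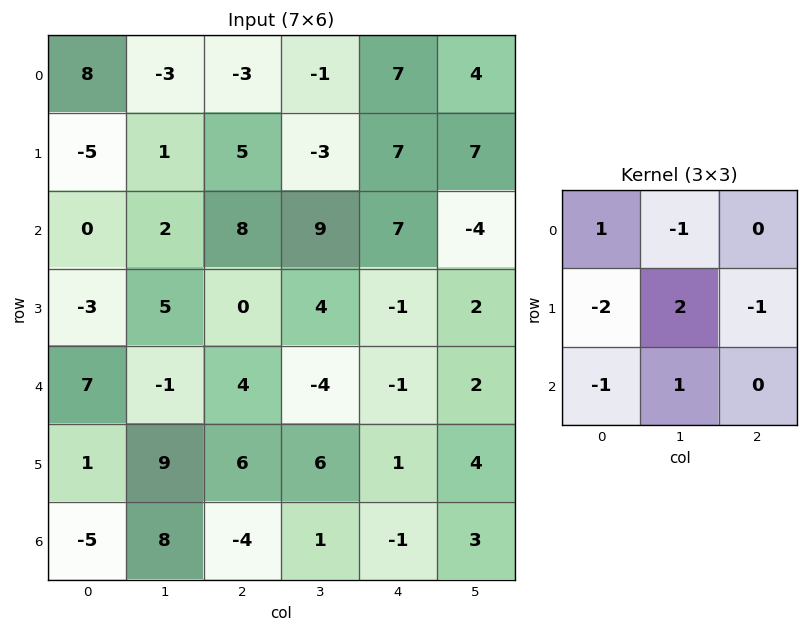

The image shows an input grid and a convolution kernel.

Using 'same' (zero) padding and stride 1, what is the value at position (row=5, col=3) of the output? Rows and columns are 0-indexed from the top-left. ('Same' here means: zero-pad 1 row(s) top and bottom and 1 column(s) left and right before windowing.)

The receptive field on the zero-padded input at this output position is [4 -4 -1 / 6 6 1 / -4 1 -1]. Elementwise product with the kernel and sum: 4·1 + -4·-1 + 6·-2 + 6·2 + 1·-1 + -4·-1 + 1·1.

12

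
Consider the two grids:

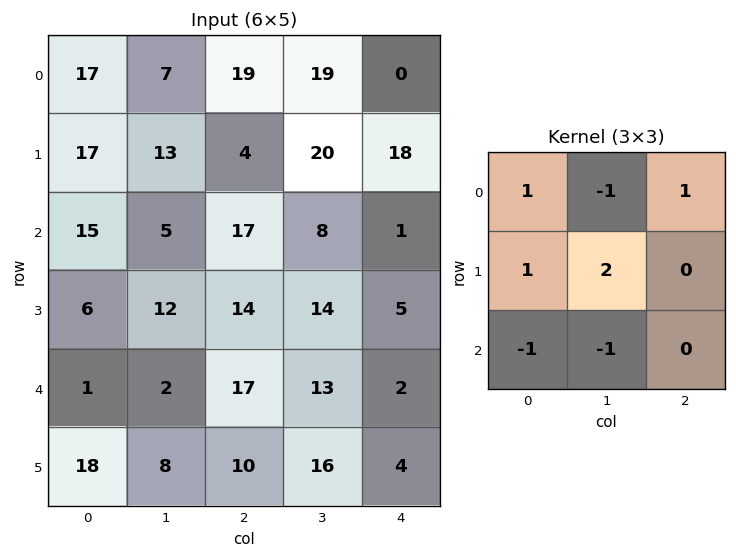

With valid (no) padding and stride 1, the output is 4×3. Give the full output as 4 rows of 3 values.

Output[0,0]: The receptive field on the input at this output position is [17 7 19 / 17 13 4 / 15 5 17]. Elementwise product with the kernel and sum: 17·1 + 7·-1 + 19·1 + 17·1 + 13·2 + 15·-1 + 5·-1.
Output[0,1]: The receptive field on the input at this output position is [7 19 19 / 13 4 20 / 5 17 8]. Elementwise product with the kernel and sum: 7·1 + 19·-1 + 19·1 + 13·1 + 4·2 + 5·-1 + 17·-1.

52 6 19
15 42 7
54 17 22
-13 30 22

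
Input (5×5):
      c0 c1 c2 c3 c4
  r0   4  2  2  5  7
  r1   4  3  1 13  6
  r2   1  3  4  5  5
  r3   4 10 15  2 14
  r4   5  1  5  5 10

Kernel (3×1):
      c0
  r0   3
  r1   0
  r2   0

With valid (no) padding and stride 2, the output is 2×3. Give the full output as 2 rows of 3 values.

12 6 21
3 12 15

Output[0,0]: The receptive field on the input at this output position is [4 / 4 / 1]. Elementwise product with the kernel and sum: 4·3.
Output[0,1]: The receptive field on the input at this output position is [2 / 1 / 4]. Elementwise product with the kernel and sum: 2·3.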